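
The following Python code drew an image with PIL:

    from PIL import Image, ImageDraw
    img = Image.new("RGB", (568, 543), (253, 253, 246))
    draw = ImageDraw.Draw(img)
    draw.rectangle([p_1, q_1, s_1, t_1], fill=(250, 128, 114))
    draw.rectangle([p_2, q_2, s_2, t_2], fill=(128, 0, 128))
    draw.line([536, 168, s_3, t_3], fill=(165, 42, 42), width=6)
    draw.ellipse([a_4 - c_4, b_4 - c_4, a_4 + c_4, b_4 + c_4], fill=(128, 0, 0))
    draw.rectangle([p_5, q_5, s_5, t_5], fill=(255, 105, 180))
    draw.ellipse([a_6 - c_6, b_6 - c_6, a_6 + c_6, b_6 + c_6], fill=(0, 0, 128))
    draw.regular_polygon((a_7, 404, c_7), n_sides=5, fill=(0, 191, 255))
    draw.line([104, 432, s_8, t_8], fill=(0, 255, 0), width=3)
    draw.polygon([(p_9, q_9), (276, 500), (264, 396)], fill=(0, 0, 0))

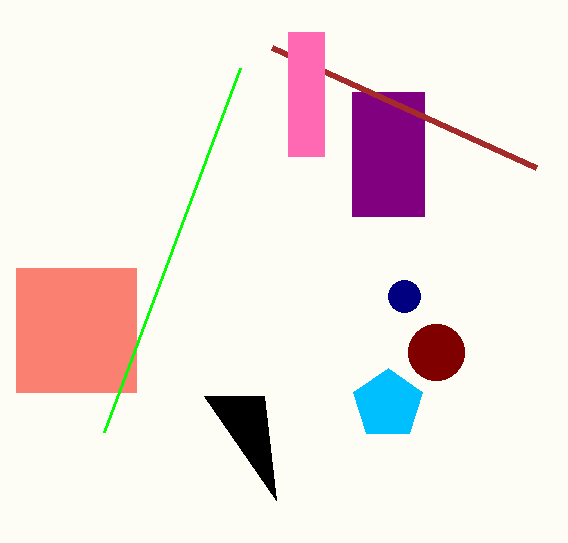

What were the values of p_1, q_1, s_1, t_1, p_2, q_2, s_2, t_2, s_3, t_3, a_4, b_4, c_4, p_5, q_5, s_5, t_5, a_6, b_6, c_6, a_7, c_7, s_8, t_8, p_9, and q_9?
p_1 = 16; q_1 = 268; s_1 = 136; t_1 = 392; p_2 = 352; q_2 = 92; s_2 = 424; t_2 = 216; s_3 = 272; t_3 = 48; a_4 = 436; b_4 = 352; c_4 = 28; p_5 = 288; q_5 = 32; s_5 = 324; t_5 = 156; a_6 = 404; b_6 = 296; c_6 = 16; a_7 = 388; c_7 = 36; s_8 = 240; t_8 = 68; p_9 = 204; q_9 = 396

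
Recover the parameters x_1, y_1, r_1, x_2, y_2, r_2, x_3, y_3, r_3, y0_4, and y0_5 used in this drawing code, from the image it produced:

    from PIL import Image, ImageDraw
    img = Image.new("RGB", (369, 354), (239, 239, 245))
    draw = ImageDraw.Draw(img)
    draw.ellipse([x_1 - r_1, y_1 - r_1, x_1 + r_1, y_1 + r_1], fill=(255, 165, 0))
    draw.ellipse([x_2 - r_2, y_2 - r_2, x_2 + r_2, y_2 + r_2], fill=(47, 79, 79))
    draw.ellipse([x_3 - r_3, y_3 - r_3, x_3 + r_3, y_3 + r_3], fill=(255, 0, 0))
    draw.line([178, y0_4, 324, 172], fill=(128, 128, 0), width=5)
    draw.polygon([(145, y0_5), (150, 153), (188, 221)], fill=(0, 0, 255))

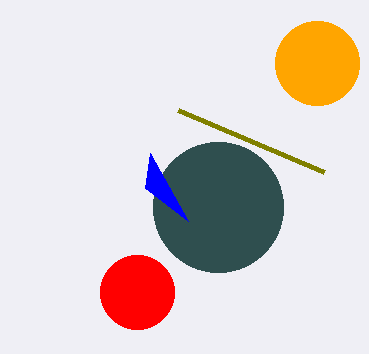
x_1 = 317, y_1 = 63, r_1 = 42, x_2 = 218, y_2 = 207, r_2 = 65, x_3 = 137, y_3 = 292, r_3 = 37, y0_4 = 110, y0_5 = 188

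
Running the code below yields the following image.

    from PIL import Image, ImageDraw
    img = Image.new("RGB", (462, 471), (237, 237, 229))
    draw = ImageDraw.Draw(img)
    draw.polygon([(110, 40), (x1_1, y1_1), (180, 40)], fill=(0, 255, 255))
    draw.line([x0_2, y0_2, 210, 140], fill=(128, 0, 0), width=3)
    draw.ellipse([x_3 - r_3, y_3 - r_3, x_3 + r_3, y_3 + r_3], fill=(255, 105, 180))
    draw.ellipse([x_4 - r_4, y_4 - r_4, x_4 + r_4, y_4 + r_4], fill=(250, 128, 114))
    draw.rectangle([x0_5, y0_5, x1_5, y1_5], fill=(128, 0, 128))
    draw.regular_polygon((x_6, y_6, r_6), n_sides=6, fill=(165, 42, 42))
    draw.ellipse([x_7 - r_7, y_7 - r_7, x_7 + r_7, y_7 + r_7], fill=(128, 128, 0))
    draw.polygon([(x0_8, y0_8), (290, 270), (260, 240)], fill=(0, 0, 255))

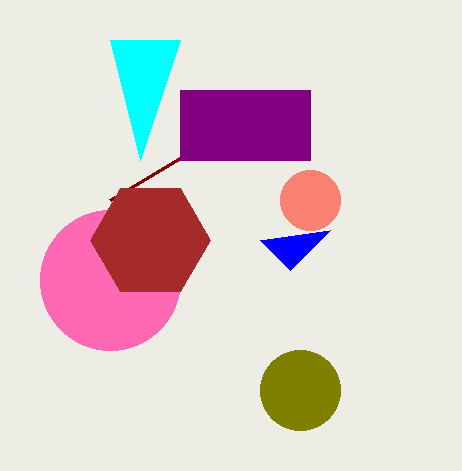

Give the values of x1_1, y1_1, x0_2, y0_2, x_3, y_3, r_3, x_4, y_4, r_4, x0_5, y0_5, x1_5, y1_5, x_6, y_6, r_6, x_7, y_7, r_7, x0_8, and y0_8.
x1_1 = 140
y1_1 = 160
x0_2 = 110
y0_2 = 200
x_3 = 110
y_3 = 280
r_3 = 70
x_4 = 310
y_4 = 200
r_4 = 30
x0_5 = 180
y0_5 = 90
x1_5 = 310
y1_5 = 160
x_6 = 150
y_6 = 240
r_6 = 60
x_7 = 300
y_7 = 390
r_7 = 40
x0_8 = 330
y0_8 = 230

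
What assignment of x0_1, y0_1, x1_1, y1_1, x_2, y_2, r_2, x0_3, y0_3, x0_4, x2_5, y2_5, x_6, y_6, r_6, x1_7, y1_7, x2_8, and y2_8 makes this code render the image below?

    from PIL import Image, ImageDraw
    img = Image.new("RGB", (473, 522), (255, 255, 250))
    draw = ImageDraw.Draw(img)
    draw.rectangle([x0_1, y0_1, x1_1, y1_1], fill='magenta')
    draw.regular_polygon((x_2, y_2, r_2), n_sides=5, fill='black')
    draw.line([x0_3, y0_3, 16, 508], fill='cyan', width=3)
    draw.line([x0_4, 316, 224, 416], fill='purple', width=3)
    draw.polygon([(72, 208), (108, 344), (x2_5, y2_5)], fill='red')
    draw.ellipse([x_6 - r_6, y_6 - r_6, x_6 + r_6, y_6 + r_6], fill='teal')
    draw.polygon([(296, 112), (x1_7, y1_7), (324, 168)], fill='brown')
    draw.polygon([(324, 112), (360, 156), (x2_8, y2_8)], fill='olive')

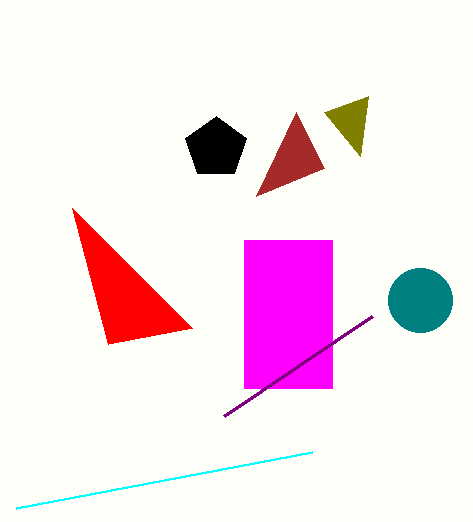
x0_1 = 244, y0_1 = 240, x1_1 = 332, y1_1 = 388, x_2 = 216, y_2 = 148, r_2 = 32, x0_3 = 312, y0_3 = 452, x0_4 = 372, x2_5 = 192, y2_5 = 328, x_6 = 420, y_6 = 300, r_6 = 32, x1_7 = 256, y1_7 = 196, x2_8 = 368, y2_8 = 96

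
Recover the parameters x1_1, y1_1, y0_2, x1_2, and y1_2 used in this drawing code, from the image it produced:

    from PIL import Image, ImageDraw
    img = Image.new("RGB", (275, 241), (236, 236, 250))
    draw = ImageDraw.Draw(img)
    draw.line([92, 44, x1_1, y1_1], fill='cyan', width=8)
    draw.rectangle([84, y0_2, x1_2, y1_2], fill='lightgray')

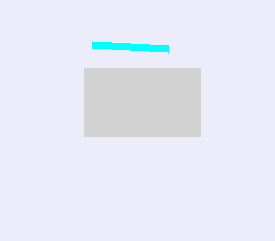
x1_1 = 168, y1_1 = 48, y0_2 = 68, x1_2 = 200, y1_2 = 136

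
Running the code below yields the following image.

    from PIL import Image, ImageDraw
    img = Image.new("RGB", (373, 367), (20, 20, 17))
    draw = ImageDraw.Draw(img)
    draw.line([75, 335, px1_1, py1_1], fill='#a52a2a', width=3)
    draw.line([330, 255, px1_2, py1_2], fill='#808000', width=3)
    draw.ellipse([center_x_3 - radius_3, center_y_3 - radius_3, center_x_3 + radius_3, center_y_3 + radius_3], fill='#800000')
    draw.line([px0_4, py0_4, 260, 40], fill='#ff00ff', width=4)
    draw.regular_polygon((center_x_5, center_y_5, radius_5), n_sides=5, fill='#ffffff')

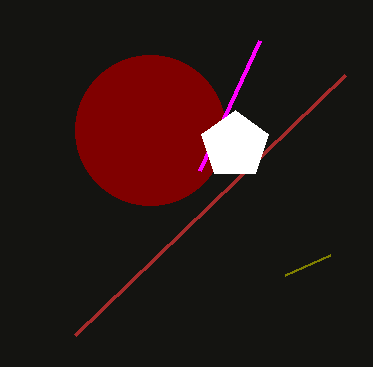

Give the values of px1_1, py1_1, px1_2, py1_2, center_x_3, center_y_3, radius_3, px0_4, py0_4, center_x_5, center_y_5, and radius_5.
px1_1 = 345; py1_1 = 75; px1_2 = 285; py1_2 = 275; center_x_3 = 150; center_y_3 = 130; radius_3 = 75; px0_4 = 200; py0_4 = 170; center_x_5 = 235; center_y_5 = 145; radius_5 = 35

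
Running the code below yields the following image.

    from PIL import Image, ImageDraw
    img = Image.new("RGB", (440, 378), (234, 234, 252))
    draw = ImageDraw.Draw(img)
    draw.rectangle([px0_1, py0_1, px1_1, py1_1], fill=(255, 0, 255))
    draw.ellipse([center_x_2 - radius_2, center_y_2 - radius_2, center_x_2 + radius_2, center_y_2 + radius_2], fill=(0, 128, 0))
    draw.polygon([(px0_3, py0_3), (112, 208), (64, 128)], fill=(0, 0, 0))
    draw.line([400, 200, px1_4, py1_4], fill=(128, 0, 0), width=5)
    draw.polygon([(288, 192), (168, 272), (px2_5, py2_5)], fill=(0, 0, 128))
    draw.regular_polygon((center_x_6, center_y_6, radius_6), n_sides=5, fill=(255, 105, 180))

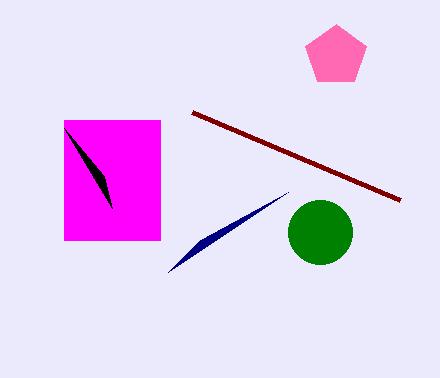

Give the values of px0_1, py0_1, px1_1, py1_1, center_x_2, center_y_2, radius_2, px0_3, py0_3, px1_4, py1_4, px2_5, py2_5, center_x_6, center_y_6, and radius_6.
px0_1 = 64
py0_1 = 120
px1_1 = 160
py1_1 = 240
center_x_2 = 320
center_y_2 = 232
radius_2 = 32
px0_3 = 104
py0_3 = 176
px1_4 = 192
py1_4 = 112
px2_5 = 200
py2_5 = 240
center_x_6 = 336
center_y_6 = 56
radius_6 = 32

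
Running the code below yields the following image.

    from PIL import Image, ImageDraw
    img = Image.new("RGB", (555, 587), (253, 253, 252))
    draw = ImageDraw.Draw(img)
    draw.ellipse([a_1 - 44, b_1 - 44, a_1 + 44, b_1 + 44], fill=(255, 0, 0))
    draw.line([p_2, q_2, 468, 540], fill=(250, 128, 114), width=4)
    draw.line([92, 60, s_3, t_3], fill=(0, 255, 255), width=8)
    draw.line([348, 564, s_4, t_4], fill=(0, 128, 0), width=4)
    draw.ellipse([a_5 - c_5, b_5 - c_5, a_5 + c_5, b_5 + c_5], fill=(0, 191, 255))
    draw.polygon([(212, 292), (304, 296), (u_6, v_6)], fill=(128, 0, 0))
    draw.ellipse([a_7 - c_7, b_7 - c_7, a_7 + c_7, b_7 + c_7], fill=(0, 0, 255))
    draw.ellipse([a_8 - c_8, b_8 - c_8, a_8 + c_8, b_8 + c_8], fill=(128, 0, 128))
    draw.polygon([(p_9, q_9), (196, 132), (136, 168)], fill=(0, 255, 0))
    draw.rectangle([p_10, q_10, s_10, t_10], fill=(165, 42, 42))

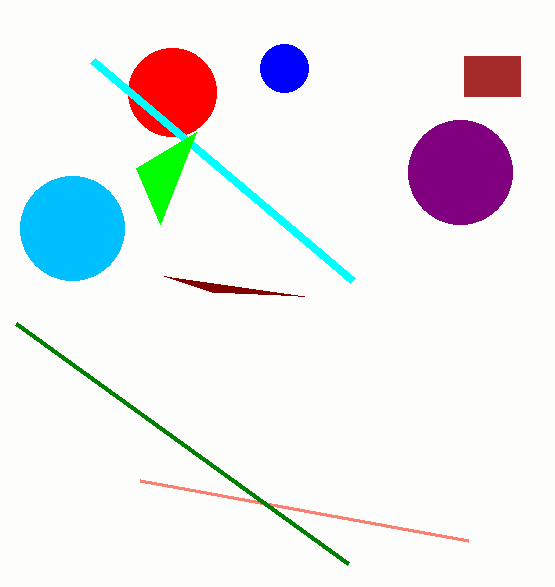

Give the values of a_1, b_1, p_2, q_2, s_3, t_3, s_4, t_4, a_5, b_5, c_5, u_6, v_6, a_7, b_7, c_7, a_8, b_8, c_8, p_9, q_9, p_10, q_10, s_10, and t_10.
a_1 = 172, b_1 = 92, p_2 = 140, q_2 = 480, s_3 = 352, t_3 = 280, s_4 = 16, t_4 = 324, a_5 = 72, b_5 = 228, c_5 = 52, u_6 = 164, v_6 = 276, a_7 = 284, b_7 = 68, c_7 = 24, a_8 = 460, b_8 = 172, c_8 = 52, p_9 = 160, q_9 = 224, p_10 = 464, q_10 = 56, s_10 = 520, t_10 = 96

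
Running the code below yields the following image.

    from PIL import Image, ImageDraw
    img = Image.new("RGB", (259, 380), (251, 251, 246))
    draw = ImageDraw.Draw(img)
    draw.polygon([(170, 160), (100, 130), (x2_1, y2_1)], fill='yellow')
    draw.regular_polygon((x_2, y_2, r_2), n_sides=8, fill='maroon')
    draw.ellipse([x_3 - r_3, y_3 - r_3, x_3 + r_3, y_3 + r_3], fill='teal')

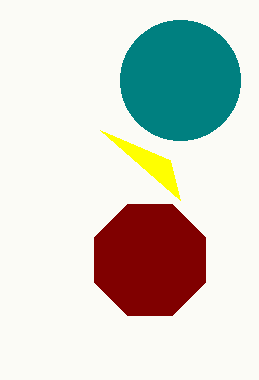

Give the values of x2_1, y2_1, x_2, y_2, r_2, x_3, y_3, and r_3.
x2_1 = 180
y2_1 = 200
x_2 = 150
y_2 = 260
r_2 = 60
x_3 = 180
y_3 = 80
r_3 = 60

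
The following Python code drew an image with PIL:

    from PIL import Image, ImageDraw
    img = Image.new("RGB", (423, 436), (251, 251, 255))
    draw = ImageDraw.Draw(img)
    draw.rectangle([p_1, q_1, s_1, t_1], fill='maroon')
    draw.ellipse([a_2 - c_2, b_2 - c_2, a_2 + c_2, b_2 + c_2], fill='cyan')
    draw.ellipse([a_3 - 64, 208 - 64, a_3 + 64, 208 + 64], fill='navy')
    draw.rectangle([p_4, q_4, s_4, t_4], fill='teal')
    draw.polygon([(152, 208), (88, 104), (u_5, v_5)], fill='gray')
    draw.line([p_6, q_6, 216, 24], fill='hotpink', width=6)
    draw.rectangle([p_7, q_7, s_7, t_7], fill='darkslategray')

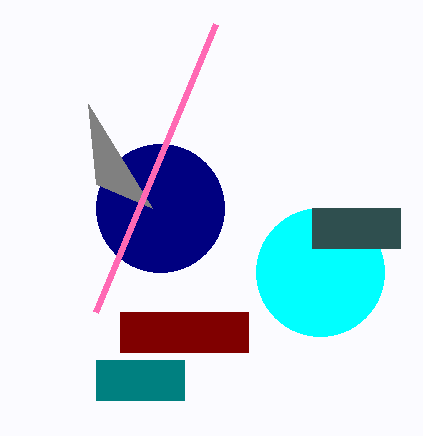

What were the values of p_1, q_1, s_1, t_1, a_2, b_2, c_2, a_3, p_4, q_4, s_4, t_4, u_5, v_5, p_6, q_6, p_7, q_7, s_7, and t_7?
p_1 = 120; q_1 = 312; s_1 = 248; t_1 = 352; a_2 = 320; b_2 = 272; c_2 = 64; a_3 = 160; p_4 = 96; q_4 = 360; s_4 = 184; t_4 = 400; u_5 = 96; v_5 = 184; p_6 = 96; q_6 = 312; p_7 = 312; q_7 = 208; s_7 = 400; t_7 = 248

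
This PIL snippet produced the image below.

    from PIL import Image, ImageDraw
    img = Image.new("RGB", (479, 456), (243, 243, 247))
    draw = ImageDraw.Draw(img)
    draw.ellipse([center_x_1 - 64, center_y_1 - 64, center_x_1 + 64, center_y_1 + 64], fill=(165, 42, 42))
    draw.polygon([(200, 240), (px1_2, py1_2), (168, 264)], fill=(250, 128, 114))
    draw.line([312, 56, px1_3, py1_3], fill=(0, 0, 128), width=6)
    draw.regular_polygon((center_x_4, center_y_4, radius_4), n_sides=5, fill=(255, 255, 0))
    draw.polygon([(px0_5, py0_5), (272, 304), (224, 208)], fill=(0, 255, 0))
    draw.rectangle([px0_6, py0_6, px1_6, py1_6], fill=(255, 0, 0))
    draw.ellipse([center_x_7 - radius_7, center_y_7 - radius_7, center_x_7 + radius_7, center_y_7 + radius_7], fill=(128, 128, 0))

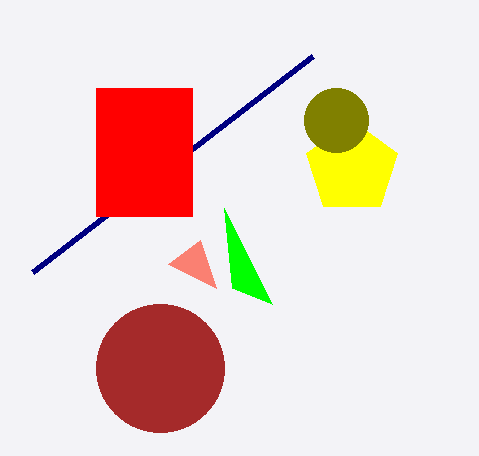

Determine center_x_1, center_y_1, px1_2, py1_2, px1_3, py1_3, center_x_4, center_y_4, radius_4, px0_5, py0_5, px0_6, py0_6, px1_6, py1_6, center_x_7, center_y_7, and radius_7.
center_x_1 = 160
center_y_1 = 368
px1_2 = 216
py1_2 = 288
px1_3 = 32
py1_3 = 272
center_x_4 = 352
center_y_4 = 168
radius_4 = 48
px0_5 = 232
py0_5 = 288
px0_6 = 96
py0_6 = 88
px1_6 = 192
py1_6 = 216
center_x_7 = 336
center_y_7 = 120
radius_7 = 32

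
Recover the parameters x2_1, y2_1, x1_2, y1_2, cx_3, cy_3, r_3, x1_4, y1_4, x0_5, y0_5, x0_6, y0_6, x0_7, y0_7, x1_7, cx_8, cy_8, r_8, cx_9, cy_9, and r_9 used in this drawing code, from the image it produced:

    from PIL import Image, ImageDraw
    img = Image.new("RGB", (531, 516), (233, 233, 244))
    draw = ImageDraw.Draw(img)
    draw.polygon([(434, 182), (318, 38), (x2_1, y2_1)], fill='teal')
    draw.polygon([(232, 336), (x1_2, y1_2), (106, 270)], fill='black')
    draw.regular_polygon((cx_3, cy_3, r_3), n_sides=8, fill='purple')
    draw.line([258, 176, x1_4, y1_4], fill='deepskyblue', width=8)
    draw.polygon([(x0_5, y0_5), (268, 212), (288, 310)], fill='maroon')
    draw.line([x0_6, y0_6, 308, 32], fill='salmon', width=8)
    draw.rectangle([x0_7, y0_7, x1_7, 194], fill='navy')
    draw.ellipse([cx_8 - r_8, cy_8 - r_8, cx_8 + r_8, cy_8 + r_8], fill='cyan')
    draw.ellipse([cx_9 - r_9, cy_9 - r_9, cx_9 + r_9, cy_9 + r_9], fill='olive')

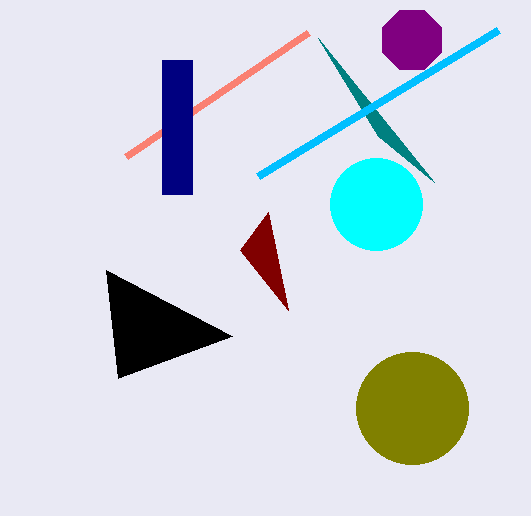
x2_1 = 378; y2_1 = 136; x1_2 = 118; y1_2 = 378; cx_3 = 412; cy_3 = 40; r_3 = 32; x1_4 = 498; y1_4 = 30; x0_5 = 240; y0_5 = 250; x0_6 = 126; y0_6 = 156; x0_7 = 162; y0_7 = 60; x1_7 = 192; cx_8 = 376; cy_8 = 204; r_8 = 46; cx_9 = 412; cy_9 = 408; r_9 = 56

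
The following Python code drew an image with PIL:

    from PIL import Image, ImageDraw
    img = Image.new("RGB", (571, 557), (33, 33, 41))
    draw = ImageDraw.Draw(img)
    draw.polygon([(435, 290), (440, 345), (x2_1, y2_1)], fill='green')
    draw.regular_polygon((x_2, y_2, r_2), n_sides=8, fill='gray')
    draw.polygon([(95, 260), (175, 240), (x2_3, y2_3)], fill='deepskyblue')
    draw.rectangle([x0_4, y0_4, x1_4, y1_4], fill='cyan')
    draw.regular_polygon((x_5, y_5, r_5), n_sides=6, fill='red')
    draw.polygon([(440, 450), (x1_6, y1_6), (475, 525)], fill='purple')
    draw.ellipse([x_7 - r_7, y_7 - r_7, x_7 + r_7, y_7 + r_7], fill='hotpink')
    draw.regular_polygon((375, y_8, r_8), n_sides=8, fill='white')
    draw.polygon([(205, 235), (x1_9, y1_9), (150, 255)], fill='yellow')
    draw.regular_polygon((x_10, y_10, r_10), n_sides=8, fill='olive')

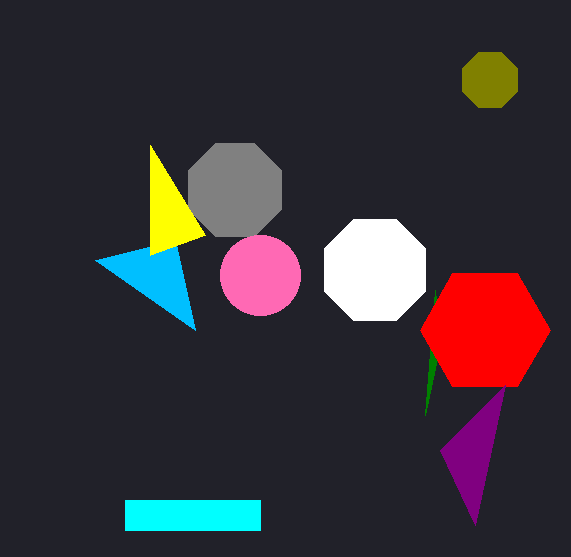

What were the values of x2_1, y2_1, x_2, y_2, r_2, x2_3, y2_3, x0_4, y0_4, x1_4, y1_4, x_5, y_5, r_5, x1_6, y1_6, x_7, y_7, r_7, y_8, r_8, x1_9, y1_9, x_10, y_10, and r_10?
x2_1 = 425; y2_1 = 415; x_2 = 235; y_2 = 190; r_2 = 50; x2_3 = 195; y2_3 = 330; x0_4 = 125; y0_4 = 500; x1_4 = 260; y1_4 = 530; x_5 = 485; y_5 = 330; r_5 = 65; x1_6 = 505; y1_6 = 385; x_7 = 260; y_7 = 275; r_7 = 40; y_8 = 270; r_8 = 55; x1_9 = 150; y1_9 = 145; x_10 = 490; y_10 = 80; r_10 = 30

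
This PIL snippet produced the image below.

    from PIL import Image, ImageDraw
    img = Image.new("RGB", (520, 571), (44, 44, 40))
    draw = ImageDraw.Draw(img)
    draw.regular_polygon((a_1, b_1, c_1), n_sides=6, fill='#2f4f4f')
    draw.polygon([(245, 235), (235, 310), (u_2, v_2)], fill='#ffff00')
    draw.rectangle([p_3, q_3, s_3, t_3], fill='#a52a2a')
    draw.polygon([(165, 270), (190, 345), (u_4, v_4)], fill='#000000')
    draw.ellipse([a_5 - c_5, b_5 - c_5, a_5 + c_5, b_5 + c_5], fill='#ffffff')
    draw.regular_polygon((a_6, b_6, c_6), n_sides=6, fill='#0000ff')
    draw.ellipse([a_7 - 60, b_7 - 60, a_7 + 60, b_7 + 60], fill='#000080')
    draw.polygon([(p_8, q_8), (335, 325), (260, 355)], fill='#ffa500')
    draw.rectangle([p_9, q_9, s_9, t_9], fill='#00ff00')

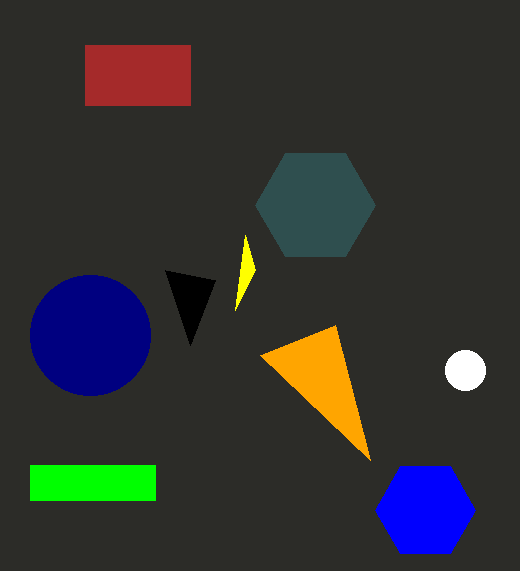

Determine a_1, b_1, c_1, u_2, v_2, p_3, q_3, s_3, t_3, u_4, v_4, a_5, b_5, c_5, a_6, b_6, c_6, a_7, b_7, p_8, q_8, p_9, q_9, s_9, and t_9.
a_1 = 315, b_1 = 205, c_1 = 60, u_2 = 255, v_2 = 270, p_3 = 85, q_3 = 45, s_3 = 190, t_3 = 105, u_4 = 215, v_4 = 280, a_5 = 465, b_5 = 370, c_5 = 20, a_6 = 425, b_6 = 510, c_6 = 50, a_7 = 90, b_7 = 335, p_8 = 370, q_8 = 460, p_9 = 30, q_9 = 465, s_9 = 155, t_9 = 500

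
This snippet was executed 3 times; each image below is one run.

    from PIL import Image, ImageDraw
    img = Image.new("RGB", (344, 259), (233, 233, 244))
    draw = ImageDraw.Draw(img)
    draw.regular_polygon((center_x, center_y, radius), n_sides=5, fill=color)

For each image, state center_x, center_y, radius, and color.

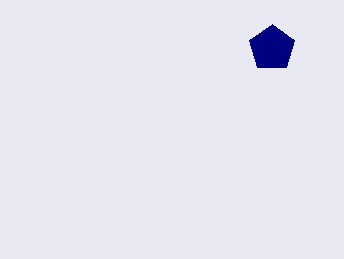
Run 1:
center_x = 272
center_y = 48
radius = 24
color = 'navy'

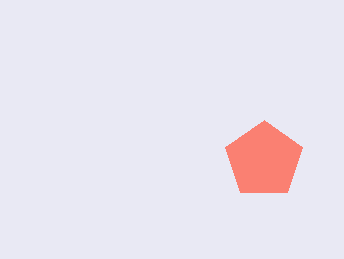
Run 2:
center_x = 264; center_y = 160; radius = 40; color = 'salmon'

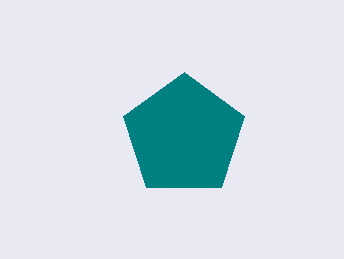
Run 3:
center_x = 184; center_y = 136; radius = 64; color = 'teal'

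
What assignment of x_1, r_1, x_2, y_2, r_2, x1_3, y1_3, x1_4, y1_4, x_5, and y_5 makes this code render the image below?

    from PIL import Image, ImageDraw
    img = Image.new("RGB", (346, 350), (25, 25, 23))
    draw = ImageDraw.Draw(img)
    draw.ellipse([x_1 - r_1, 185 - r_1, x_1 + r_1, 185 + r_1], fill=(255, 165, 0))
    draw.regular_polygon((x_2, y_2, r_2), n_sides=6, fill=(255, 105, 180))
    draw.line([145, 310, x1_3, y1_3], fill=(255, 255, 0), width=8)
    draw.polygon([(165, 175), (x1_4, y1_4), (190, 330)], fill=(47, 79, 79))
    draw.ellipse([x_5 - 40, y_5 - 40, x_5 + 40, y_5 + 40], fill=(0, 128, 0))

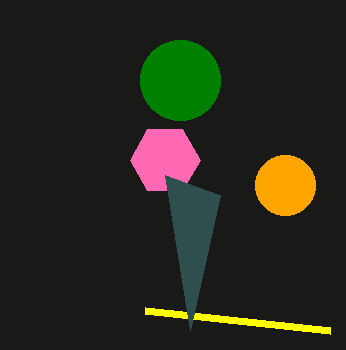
x_1 = 285
r_1 = 30
x_2 = 165
y_2 = 160
r_2 = 35
x1_3 = 330
y1_3 = 330
x1_4 = 220
y1_4 = 195
x_5 = 180
y_5 = 80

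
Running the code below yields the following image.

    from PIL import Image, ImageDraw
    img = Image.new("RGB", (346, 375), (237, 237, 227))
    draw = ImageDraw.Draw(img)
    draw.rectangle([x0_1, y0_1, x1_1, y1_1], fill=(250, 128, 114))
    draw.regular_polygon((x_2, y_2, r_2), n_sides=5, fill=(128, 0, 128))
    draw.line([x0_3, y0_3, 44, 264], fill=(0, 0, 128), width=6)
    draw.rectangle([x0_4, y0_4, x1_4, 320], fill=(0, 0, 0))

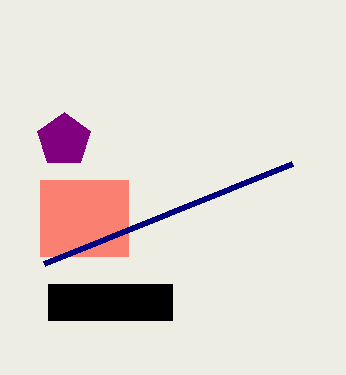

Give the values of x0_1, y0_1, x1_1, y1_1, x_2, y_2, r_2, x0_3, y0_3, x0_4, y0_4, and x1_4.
x0_1 = 40, y0_1 = 180, x1_1 = 128, y1_1 = 256, x_2 = 64, y_2 = 140, r_2 = 28, x0_3 = 292, y0_3 = 164, x0_4 = 48, y0_4 = 284, x1_4 = 172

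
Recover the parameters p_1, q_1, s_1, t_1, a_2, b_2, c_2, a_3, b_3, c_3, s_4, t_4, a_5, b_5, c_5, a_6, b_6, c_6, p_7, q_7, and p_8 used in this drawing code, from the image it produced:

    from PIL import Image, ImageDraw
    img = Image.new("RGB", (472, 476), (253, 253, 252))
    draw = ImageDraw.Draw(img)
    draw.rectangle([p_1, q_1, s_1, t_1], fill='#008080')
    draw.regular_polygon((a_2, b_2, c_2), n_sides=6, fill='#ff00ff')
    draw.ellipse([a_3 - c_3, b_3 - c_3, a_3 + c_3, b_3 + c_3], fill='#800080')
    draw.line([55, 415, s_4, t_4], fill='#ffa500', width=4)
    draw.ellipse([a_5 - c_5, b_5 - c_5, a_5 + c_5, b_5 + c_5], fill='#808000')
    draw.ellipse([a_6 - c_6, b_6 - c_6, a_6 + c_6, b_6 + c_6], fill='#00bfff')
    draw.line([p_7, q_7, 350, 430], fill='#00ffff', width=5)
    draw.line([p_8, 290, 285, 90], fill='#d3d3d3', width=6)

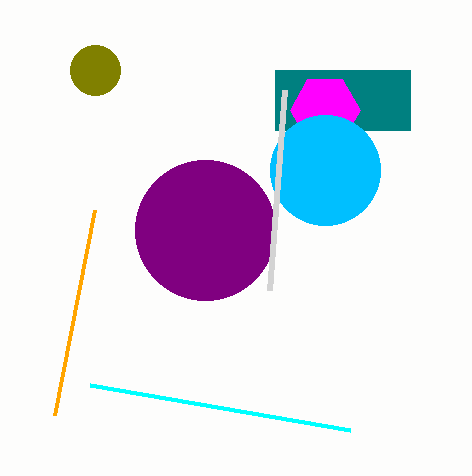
p_1 = 275, q_1 = 70, s_1 = 410, t_1 = 130, a_2 = 325, b_2 = 110, c_2 = 35, a_3 = 205, b_3 = 230, c_3 = 70, s_4 = 95, t_4 = 210, a_5 = 95, b_5 = 70, c_5 = 25, a_6 = 325, b_6 = 170, c_6 = 55, p_7 = 90, q_7 = 385, p_8 = 270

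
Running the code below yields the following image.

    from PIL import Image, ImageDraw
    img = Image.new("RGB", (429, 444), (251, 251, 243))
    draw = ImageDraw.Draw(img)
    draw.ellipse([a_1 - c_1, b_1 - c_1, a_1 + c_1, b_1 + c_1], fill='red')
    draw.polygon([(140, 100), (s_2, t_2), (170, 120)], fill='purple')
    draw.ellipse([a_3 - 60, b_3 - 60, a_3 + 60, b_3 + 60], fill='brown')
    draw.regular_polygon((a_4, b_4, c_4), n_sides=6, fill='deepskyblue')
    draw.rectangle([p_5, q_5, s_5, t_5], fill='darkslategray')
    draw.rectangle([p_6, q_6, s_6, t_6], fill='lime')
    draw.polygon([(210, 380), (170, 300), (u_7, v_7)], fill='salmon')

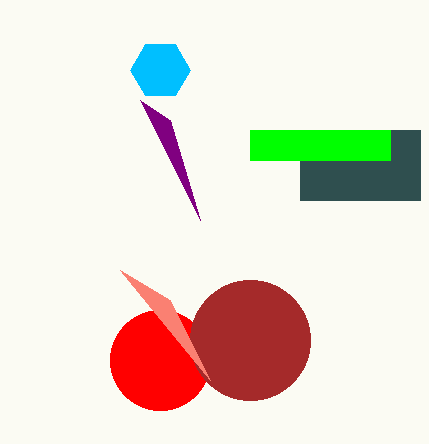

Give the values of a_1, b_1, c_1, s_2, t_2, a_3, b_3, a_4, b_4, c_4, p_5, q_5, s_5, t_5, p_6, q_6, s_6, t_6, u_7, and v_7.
a_1 = 160
b_1 = 360
c_1 = 50
s_2 = 200
t_2 = 220
a_3 = 250
b_3 = 340
a_4 = 160
b_4 = 70
c_4 = 30
p_5 = 300
q_5 = 130
s_5 = 420
t_5 = 200
p_6 = 250
q_6 = 130
s_6 = 390
t_6 = 160
u_7 = 120
v_7 = 270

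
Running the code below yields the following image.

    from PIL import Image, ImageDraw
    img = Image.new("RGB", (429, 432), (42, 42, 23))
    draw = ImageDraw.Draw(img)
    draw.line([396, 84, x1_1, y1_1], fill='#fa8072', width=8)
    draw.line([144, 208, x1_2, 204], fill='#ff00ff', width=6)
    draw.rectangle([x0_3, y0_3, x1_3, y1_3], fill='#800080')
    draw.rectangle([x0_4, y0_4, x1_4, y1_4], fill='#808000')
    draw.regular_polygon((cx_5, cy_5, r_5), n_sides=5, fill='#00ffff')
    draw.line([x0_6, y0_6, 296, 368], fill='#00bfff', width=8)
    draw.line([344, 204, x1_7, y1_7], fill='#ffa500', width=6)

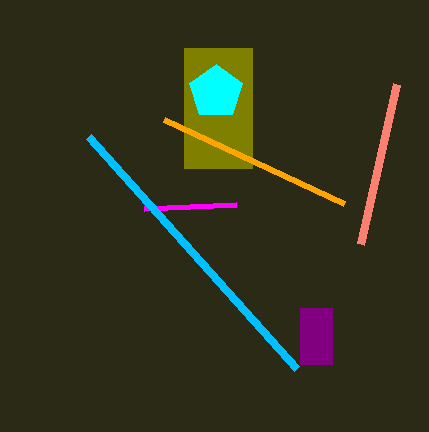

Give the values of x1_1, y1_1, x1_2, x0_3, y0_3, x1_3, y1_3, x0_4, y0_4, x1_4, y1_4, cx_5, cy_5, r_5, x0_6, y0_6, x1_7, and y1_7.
x1_1 = 360, y1_1 = 244, x1_2 = 236, x0_3 = 300, y0_3 = 308, x1_3 = 332, y1_3 = 364, x0_4 = 184, y0_4 = 48, x1_4 = 252, y1_4 = 168, cx_5 = 216, cy_5 = 92, r_5 = 28, x0_6 = 88, y0_6 = 136, x1_7 = 164, y1_7 = 120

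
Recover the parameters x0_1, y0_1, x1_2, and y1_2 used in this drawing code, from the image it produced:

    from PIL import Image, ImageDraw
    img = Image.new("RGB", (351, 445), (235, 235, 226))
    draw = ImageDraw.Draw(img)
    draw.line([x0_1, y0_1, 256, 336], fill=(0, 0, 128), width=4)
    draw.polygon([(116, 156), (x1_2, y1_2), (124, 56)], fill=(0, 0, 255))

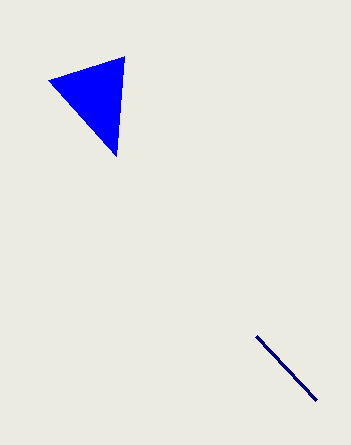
x0_1 = 316, y0_1 = 400, x1_2 = 48, y1_2 = 80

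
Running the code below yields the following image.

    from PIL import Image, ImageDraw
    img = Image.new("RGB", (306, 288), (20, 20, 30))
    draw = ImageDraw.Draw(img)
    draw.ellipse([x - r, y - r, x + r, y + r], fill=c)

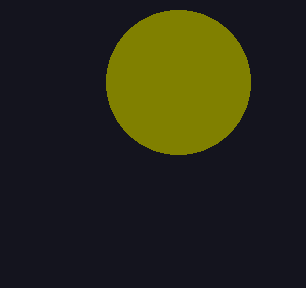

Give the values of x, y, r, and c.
x = 178, y = 82, r = 72, c = 'olive'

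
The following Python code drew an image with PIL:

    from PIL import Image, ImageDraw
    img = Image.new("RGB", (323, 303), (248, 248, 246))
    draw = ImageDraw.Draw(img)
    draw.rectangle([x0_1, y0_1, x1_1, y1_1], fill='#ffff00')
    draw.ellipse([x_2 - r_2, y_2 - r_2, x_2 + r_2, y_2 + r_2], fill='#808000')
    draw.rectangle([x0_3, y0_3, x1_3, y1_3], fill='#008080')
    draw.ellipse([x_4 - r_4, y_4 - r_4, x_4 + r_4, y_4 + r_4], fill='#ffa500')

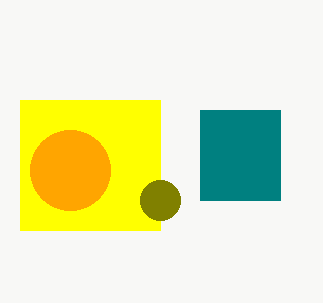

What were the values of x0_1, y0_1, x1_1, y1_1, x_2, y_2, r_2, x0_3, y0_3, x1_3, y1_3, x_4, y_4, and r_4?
x0_1 = 20; y0_1 = 100; x1_1 = 160; y1_1 = 230; x_2 = 160; y_2 = 200; r_2 = 20; x0_3 = 200; y0_3 = 110; x1_3 = 280; y1_3 = 200; x_4 = 70; y_4 = 170; r_4 = 40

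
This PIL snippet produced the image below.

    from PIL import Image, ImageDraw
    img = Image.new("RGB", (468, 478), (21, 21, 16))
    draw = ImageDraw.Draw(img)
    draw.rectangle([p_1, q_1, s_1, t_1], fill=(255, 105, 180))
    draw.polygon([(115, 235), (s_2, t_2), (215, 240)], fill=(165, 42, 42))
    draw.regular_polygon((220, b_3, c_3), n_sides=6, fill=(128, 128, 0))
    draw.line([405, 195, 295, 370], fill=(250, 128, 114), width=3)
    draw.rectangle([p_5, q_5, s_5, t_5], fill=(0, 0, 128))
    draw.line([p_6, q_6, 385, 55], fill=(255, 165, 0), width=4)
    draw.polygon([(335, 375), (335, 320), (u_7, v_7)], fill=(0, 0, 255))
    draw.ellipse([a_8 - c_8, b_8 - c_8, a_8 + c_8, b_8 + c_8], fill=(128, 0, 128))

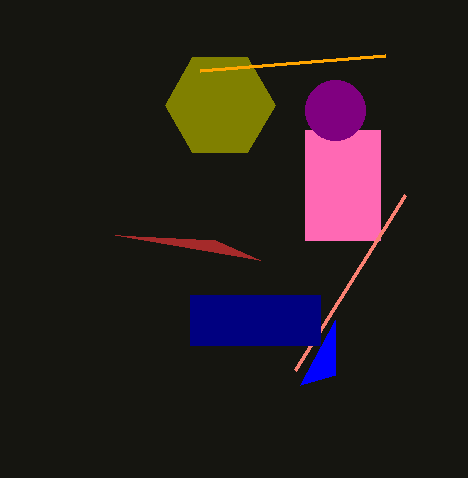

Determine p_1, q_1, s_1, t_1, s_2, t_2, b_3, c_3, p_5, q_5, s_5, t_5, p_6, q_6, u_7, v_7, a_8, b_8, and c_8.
p_1 = 305
q_1 = 130
s_1 = 380
t_1 = 240
s_2 = 260
t_2 = 260
b_3 = 105
c_3 = 55
p_5 = 190
q_5 = 295
s_5 = 320
t_5 = 345
p_6 = 200
q_6 = 70
u_7 = 300
v_7 = 385
a_8 = 335
b_8 = 110
c_8 = 30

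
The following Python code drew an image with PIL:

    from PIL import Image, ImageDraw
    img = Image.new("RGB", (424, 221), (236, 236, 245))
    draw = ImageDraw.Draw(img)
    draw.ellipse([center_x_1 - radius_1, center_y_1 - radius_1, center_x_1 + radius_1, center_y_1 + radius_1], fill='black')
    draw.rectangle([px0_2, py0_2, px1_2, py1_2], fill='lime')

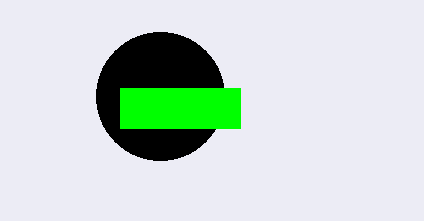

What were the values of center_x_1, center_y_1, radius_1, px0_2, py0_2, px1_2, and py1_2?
center_x_1 = 160, center_y_1 = 96, radius_1 = 64, px0_2 = 120, py0_2 = 88, px1_2 = 240, py1_2 = 128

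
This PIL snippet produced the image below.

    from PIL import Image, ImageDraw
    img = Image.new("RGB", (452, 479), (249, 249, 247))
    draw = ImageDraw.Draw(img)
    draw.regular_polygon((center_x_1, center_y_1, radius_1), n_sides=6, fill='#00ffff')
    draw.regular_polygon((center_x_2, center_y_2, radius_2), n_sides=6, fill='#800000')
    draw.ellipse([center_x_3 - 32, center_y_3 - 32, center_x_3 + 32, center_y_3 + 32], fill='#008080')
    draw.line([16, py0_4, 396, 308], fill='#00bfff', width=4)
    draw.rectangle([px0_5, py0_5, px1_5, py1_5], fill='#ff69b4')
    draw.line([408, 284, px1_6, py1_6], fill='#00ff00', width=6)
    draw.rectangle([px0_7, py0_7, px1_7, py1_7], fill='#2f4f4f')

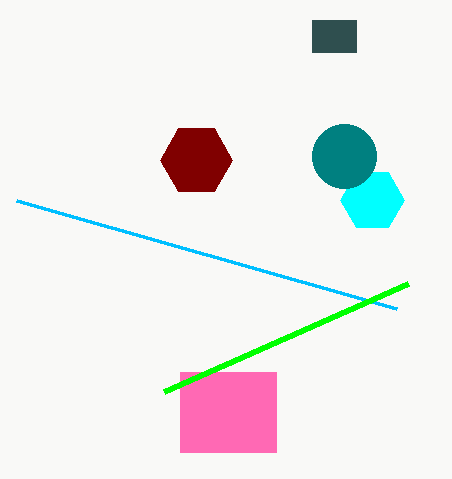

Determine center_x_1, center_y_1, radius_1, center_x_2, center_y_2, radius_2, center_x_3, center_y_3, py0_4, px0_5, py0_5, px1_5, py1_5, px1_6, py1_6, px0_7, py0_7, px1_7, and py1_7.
center_x_1 = 372
center_y_1 = 200
radius_1 = 32
center_x_2 = 196
center_y_2 = 160
radius_2 = 36
center_x_3 = 344
center_y_3 = 156
py0_4 = 200
px0_5 = 180
py0_5 = 372
px1_5 = 276
py1_5 = 452
px1_6 = 164
py1_6 = 392
px0_7 = 312
py0_7 = 20
px1_7 = 356
py1_7 = 52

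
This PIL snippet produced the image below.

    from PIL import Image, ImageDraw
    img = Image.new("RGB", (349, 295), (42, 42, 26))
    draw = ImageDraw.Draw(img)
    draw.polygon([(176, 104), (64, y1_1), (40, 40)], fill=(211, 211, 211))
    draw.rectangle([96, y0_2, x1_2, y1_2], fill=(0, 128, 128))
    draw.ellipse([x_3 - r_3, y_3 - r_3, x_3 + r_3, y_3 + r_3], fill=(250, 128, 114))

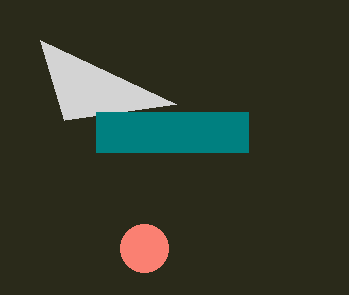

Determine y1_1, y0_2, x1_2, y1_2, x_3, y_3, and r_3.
y1_1 = 120
y0_2 = 112
x1_2 = 248
y1_2 = 152
x_3 = 144
y_3 = 248
r_3 = 24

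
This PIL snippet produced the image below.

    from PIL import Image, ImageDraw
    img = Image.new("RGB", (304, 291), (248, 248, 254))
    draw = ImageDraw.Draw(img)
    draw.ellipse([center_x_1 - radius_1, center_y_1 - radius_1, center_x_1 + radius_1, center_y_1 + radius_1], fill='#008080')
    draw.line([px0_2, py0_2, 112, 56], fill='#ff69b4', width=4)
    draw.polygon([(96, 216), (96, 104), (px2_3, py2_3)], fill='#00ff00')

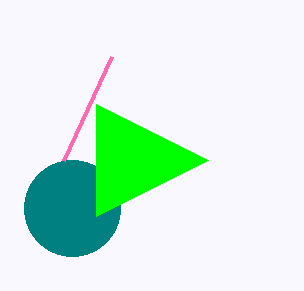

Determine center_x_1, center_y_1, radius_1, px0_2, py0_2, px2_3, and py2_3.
center_x_1 = 72, center_y_1 = 208, radius_1 = 48, px0_2 = 64, py0_2 = 160, px2_3 = 208, py2_3 = 160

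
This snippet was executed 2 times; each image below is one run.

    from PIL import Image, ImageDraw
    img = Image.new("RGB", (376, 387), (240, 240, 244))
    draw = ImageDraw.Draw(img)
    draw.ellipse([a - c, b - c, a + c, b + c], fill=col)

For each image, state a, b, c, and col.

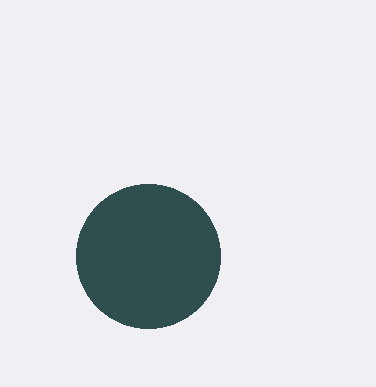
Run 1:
a = 148; b = 256; c = 72; col = 'darkslategray'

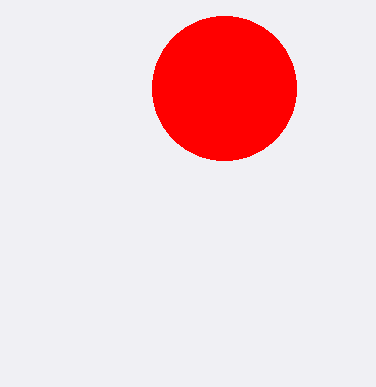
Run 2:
a = 224; b = 88; c = 72; col = 'red'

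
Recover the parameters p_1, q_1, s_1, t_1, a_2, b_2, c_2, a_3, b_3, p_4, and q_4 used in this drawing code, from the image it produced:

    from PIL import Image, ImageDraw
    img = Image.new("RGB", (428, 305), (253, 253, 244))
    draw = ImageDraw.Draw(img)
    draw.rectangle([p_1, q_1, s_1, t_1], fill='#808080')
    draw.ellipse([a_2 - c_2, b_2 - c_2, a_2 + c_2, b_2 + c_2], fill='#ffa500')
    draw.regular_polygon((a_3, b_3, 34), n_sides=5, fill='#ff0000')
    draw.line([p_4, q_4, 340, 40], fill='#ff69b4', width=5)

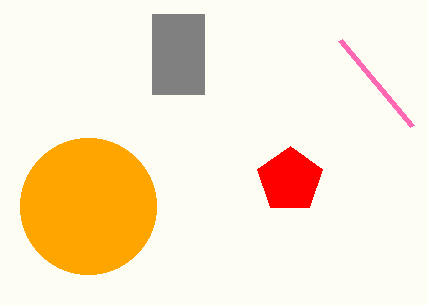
p_1 = 152, q_1 = 14, s_1 = 204, t_1 = 94, a_2 = 88, b_2 = 206, c_2 = 68, a_3 = 290, b_3 = 180, p_4 = 412, q_4 = 126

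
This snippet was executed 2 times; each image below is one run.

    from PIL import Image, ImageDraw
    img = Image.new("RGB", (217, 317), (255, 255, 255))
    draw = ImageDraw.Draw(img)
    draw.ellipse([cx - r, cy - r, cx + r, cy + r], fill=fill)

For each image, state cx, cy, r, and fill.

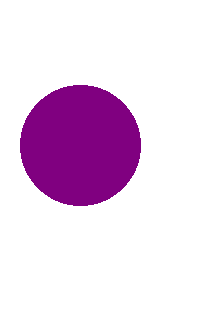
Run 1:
cx = 80; cy = 145; r = 60; fill = 'purple'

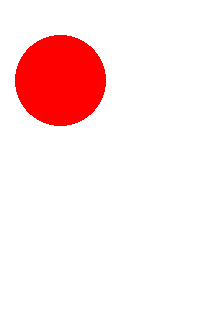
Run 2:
cx = 60, cy = 80, r = 45, fill = 'red'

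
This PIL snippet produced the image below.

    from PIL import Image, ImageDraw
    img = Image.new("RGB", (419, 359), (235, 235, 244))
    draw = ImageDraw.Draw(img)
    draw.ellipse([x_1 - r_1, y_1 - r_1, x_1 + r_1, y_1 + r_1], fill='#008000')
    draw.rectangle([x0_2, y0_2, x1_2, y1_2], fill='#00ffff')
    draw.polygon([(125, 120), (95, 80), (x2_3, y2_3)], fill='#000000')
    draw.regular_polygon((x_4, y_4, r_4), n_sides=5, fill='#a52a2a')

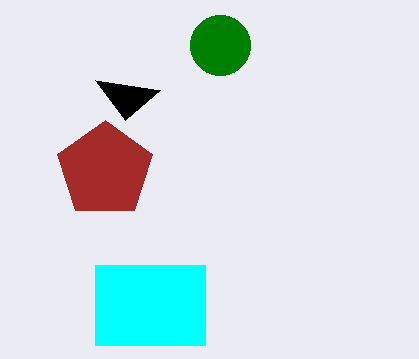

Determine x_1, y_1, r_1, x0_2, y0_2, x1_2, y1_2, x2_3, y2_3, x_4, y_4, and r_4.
x_1 = 220
y_1 = 45
r_1 = 30
x0_2 = 95
y0_2 = 265
x1_2 = 205
y1_2 = 345
x2_3 = 160
y2_3 = 90
x_4 = 105
y_4 = 170
r_4 = 50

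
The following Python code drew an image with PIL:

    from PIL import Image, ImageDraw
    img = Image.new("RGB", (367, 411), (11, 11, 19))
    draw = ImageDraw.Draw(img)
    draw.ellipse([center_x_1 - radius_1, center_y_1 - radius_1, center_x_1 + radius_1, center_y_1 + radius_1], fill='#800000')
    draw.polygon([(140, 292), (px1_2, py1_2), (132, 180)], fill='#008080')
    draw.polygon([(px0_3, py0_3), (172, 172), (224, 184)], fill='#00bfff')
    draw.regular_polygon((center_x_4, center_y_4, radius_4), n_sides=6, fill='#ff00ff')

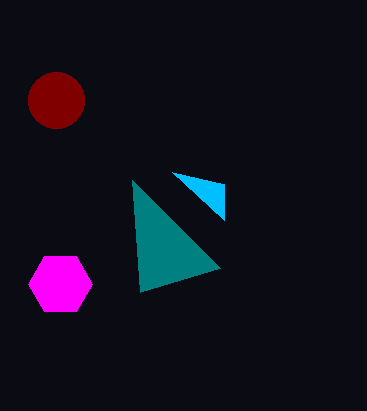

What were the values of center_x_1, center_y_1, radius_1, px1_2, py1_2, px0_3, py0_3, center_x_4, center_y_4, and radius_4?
center_x_1 = 56, center_y_1 = 100, radius_1 = 28, px1_2 = 220, py1_2 = 268, px0_3 = 224, py0_3 = 220, center_x_4 = 60, center_y_4 = 284, radius_4 = 32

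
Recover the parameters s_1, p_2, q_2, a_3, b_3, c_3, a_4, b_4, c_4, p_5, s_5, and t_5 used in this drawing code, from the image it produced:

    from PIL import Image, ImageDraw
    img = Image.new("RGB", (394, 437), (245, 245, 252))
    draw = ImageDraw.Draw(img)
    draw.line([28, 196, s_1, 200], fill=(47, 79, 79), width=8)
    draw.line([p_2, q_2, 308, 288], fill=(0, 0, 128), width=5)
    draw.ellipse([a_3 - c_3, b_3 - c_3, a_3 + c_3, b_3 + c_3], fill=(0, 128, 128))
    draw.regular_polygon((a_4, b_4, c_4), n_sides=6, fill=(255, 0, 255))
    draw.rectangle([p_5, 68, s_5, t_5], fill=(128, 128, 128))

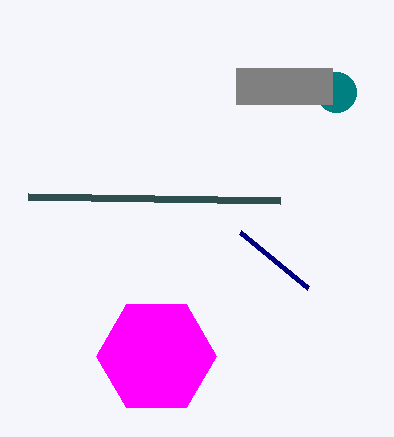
s_1 = 280; p_2 = 240; q_2 = 232; a_3 = 336; b_3 = 92; c_3 = 20; a_4 = 156; b_4 = 356; c_4 = 60; p_5 = 236; s_5 = 332; t_5 = 104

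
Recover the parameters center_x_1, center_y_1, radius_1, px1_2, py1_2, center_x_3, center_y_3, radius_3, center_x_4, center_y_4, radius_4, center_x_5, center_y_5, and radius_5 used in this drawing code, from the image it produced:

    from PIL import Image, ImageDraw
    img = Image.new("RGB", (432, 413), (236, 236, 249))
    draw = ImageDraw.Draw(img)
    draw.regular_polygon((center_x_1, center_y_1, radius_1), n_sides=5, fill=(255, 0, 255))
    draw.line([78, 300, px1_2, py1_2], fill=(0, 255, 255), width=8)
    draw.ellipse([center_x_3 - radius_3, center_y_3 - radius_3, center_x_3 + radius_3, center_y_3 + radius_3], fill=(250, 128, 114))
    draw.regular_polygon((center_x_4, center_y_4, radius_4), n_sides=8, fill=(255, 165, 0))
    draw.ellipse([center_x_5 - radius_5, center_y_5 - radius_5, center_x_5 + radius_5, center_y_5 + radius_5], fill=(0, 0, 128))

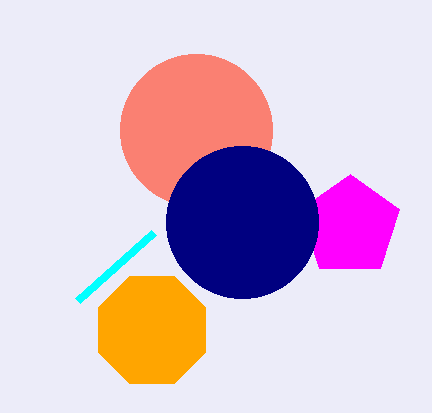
center_x_1 = 350; center_y_1 = 226; radius_1 = 52; px1_2 = 154; py1_2 = 232; center_x_3 = 196; center_y_3 = 130; radius_3 = 76; center_x_4 = 152; center_y_4 = 330; radius_4 = 58; center_x_5 = 242; center_y_5 = 222; radius_5 = 76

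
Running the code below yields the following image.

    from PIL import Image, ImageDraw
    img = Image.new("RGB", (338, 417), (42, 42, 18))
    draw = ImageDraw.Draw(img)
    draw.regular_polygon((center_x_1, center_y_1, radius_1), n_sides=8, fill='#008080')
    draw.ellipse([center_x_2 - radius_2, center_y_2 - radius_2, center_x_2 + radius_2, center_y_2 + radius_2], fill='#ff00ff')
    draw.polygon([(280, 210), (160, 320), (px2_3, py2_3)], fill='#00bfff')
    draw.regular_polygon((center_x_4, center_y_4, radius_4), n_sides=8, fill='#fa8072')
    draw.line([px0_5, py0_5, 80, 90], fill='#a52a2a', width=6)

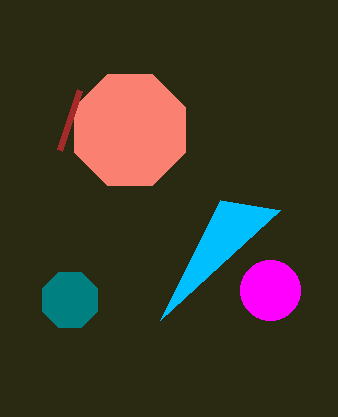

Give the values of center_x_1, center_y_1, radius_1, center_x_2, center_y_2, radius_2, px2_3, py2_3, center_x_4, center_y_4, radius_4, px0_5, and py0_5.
center_x_1 = 70; center_y_1 = 300; radius_1 = 30; center_x_2 = 270; center_y_2 = 290; radius_2 = 30; px2_3 = 220; py2_3 = 200; center_x_4 = 130; center_y_4 = 130; radius_4 = 60; px0_5 = 60; py0_5 = 150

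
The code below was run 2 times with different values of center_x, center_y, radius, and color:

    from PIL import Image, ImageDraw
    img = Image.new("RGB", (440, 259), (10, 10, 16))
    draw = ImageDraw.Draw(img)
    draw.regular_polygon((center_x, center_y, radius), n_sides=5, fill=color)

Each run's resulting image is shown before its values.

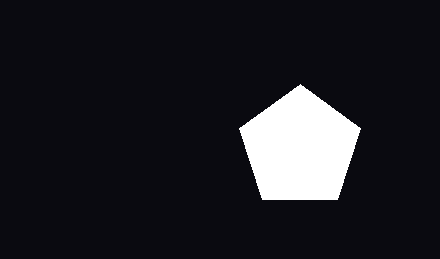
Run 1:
center_x = 300
center_y = 148
radius = 64
color = 'white'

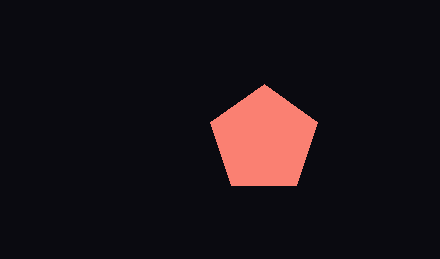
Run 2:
center_x = 264; center_y = 140; radius = 56; color = 'salmon'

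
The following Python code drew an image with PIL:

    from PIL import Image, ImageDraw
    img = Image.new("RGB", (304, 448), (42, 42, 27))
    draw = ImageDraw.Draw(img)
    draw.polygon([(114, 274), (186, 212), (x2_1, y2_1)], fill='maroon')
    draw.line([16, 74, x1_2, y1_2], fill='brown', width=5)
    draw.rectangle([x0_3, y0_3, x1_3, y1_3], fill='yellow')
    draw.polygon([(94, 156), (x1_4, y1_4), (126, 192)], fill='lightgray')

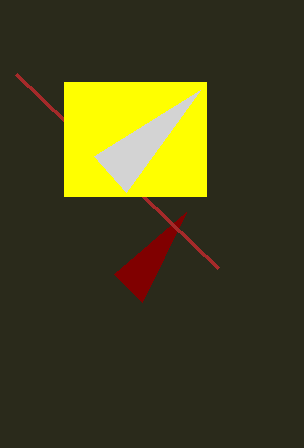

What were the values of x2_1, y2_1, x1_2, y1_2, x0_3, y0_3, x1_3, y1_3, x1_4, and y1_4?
x2_1 = 142, y2_1 = 302, x1_2 = 218, y1_2 = 268, x0_3 = 64, y0_3 = 82, x1_3 = 206, y1_3 = 196, x1_4 = 200, y1_4 = 90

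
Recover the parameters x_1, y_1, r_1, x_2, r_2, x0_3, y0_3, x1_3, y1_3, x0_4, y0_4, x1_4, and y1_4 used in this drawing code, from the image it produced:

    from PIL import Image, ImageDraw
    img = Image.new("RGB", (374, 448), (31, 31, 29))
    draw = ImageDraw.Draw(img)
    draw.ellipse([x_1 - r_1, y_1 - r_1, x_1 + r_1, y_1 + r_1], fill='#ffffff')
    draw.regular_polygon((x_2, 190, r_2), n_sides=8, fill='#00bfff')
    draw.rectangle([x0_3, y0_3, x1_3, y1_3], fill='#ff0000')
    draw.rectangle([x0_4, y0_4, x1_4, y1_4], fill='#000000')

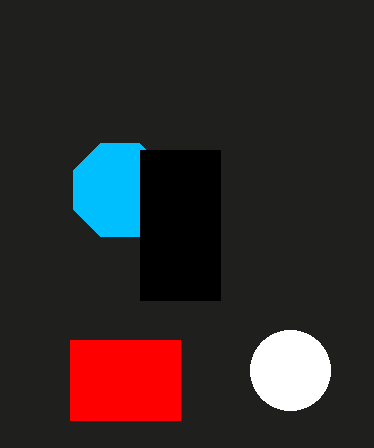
x_1 = 290, y_1 = 370, r_1 = 40, x_2 = 120, r_2 = 50, x0_3 = 70, y0_3 = 340, x1_3 = 180, y1_3 = 420, x0_4 = 140, y0_4 = 150, x1_4 = 220, y1_4 = 300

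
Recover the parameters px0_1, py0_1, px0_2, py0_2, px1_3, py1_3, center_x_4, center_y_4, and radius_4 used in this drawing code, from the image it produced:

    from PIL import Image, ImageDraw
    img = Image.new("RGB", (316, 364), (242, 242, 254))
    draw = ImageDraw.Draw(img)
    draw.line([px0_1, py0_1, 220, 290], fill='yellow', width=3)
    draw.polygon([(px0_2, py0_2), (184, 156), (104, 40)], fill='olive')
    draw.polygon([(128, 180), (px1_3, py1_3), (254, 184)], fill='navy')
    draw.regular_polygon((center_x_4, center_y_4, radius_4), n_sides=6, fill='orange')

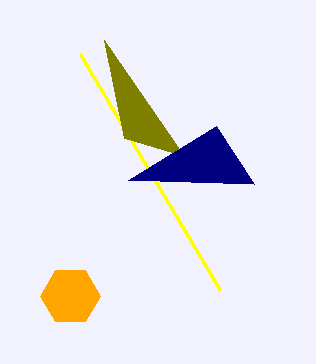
px0_1 = 80
py0_1 = 54
px0_2 = 124
py0_2 = 138
px1_3 = 216
py1_3 = 126
center_x_4 = 70
center_y_4 = 296
radius_4 = 30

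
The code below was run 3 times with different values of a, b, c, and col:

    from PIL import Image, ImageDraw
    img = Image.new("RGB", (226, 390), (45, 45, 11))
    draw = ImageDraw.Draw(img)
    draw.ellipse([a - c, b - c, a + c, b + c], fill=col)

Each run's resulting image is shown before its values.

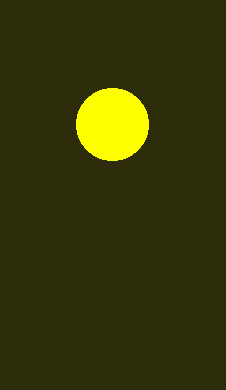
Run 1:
a = 112
b = 124
c = 36
col = 'yellow'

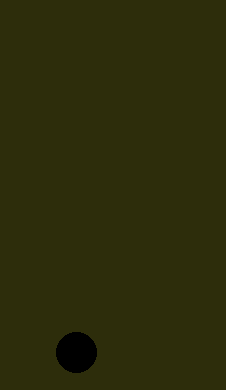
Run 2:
a = 76, b = 352, c = 20, col = 'black'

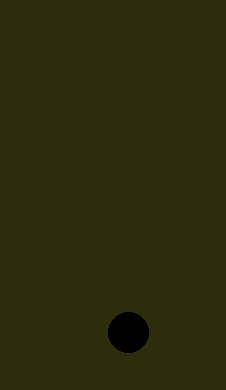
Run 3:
a = 128
b = 332
c = 20
col = 'black'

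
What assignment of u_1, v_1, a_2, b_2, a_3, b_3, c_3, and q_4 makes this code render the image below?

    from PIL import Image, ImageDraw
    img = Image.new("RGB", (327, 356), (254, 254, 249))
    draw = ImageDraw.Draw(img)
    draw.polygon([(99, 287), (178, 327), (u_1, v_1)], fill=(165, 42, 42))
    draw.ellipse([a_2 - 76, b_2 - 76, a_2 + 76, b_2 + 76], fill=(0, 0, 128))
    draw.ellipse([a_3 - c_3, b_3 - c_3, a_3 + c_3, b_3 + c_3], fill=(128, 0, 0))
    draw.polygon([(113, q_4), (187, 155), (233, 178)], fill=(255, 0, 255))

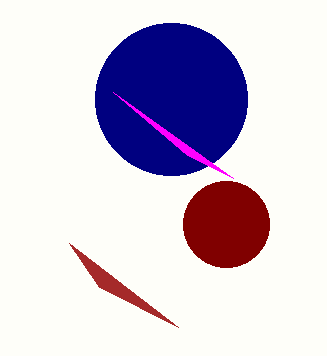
u_1 = 69, v_1 = 243, a_2 = 171, b_2 = 99, a_3 = 226, b_3 = 224, c_3 = 43, q_4 = 92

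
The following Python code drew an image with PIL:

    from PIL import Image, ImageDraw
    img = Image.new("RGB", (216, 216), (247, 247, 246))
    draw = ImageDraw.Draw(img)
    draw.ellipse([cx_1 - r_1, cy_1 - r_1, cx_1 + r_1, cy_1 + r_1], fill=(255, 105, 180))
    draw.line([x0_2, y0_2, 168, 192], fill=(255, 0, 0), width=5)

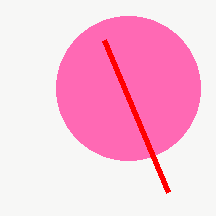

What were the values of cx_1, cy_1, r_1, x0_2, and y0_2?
cx_1 = 128
cy_1 = 88
r_1 = 72
x0_2 = 104
y0_2 = 40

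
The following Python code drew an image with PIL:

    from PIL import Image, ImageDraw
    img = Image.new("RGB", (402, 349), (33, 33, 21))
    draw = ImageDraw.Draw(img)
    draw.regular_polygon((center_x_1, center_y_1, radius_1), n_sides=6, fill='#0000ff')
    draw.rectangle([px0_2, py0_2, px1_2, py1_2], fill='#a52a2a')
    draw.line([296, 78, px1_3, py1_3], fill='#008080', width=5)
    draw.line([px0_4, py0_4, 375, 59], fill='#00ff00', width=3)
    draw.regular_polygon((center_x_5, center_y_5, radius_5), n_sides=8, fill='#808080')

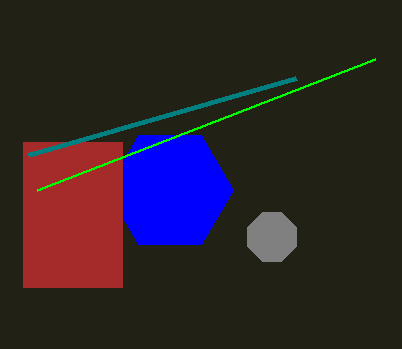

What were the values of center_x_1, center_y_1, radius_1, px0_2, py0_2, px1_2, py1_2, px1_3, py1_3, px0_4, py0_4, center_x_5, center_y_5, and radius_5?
center_x_1 = 170; center_y_1 = 190; radius_1 = 63; px0_2 = 23; py0_2 = 142; px1_2 = 122; py1_2 = 287; px1_3 = 28; py1_3 = 155; px0_4 = 37; py0_4 = 190; center_x_5 = 272; center_y_5 = 237; radius_5 = 26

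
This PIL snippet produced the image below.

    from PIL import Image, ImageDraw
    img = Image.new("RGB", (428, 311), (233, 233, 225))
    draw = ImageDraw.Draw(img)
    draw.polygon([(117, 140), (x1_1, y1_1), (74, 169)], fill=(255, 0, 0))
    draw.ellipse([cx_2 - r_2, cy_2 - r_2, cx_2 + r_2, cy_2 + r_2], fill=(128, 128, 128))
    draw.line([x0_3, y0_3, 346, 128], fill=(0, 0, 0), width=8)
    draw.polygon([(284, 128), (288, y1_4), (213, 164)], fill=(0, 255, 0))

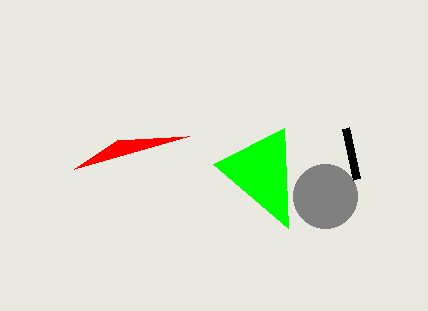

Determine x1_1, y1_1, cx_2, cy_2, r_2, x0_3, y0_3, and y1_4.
x1_1 = 189; y1_1 = 136; cx_2 = 325; cy_2 = 196; r_2 = 32; x0_3 = 357; y0_3 = 179; y1_4 = 228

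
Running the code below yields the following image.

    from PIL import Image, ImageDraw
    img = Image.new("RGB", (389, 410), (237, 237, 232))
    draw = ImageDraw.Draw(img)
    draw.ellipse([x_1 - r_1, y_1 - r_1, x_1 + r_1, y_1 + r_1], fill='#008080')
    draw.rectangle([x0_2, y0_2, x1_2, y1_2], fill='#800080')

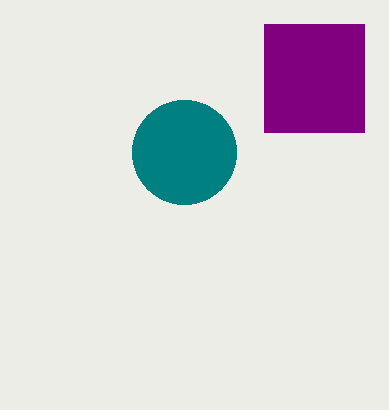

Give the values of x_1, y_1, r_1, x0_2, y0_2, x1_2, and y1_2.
x_1 = 184, y_1 = 152, r_1 = 52, x0_2 = 264, y0_2 = 24, x1_2 = 364, y1_2 = 132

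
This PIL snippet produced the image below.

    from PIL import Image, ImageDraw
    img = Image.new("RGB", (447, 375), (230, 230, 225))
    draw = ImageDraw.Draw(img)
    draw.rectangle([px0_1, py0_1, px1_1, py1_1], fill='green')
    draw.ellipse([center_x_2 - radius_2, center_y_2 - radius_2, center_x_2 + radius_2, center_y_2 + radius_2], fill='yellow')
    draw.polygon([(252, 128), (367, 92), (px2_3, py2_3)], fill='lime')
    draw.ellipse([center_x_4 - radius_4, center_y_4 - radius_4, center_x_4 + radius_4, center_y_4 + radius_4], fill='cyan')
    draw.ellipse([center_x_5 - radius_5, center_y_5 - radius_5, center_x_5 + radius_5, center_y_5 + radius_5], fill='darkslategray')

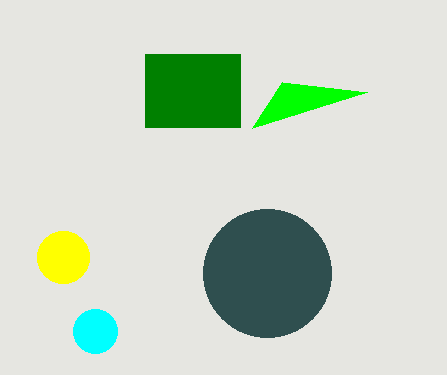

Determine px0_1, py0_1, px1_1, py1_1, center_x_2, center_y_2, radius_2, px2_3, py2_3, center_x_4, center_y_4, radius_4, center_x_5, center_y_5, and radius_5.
px0_1 = 145
py0_1 = 54
px1_1 = 240
py1_1 = 127
center_x_2 = 63
center_y_2 = 257
radius_2 = 26
px2_3 = 282
py2_3 = 82
center_x_4 = 95
center_y_4 = 331
radius_4 = 22
center_x_5 = 267
center_y_5 = 273
radius_5 = 64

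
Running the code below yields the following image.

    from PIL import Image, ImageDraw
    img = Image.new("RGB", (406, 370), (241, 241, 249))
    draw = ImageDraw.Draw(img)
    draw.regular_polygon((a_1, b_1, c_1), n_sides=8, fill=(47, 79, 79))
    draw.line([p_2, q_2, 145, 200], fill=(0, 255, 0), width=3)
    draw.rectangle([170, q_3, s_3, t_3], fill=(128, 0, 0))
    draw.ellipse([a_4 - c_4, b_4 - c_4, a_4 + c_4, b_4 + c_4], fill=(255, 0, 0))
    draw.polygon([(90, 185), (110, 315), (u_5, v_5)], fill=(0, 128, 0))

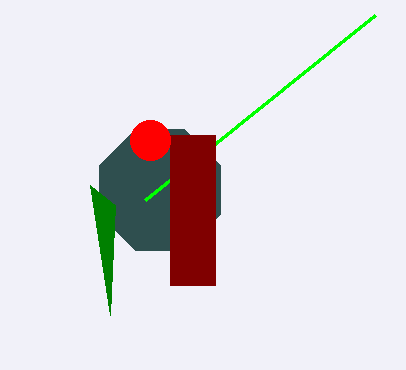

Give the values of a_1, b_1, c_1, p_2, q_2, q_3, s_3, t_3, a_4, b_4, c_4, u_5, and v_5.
a_1 = 160, b_1 = 190, c_1 = 65, p_2 = 375, q_2 = 15, q_3 = 135, s_3 = 215, t_3 = 285, a_4 = 150, b_4 = 140, c_4 = 20, u_5 = 115, v_5 = 205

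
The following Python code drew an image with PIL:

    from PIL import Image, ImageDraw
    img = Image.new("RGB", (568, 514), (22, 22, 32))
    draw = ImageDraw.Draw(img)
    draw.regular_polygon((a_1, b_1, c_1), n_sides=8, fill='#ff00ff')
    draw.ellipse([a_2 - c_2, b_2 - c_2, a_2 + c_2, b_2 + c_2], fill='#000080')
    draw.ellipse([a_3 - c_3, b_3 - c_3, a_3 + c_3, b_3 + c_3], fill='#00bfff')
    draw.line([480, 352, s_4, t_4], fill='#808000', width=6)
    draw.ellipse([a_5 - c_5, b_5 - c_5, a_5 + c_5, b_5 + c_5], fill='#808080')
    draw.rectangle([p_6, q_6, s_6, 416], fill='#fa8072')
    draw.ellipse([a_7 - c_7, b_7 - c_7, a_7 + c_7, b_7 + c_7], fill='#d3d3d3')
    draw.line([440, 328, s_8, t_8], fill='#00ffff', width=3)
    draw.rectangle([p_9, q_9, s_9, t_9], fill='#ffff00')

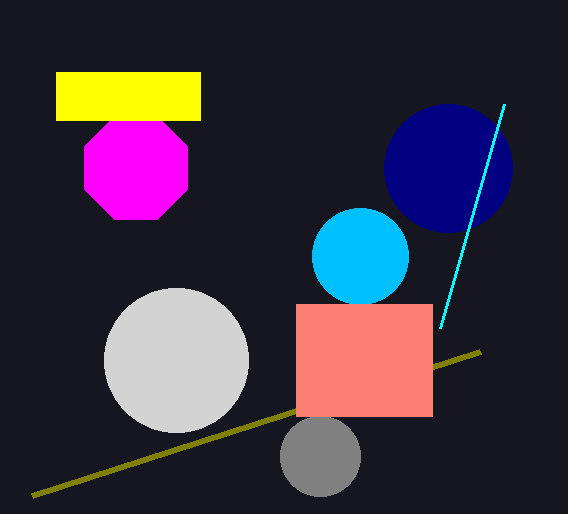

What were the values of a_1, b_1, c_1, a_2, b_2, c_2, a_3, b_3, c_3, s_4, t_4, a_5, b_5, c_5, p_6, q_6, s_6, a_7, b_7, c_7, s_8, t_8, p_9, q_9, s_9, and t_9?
a_1 = 136, b_1 = 168, c_1 = 56, a_2 = 448, b_2 = 168, c_2 = 64, a_3 = 360, b_3 = 256, c_3 = 48, s_4 = 32, t_4 = 496, a_5 = 320, b_5 = 456, c_5 = 40, p_6 = 296, q_6 = 304, s_6 = 432, a_7 = 176, b_7 = 360, c_7 = 72, s_8 = 504, t_8 = 104, p_9 = 56, q_9 = 72, s_9 = 200, t_9 = 120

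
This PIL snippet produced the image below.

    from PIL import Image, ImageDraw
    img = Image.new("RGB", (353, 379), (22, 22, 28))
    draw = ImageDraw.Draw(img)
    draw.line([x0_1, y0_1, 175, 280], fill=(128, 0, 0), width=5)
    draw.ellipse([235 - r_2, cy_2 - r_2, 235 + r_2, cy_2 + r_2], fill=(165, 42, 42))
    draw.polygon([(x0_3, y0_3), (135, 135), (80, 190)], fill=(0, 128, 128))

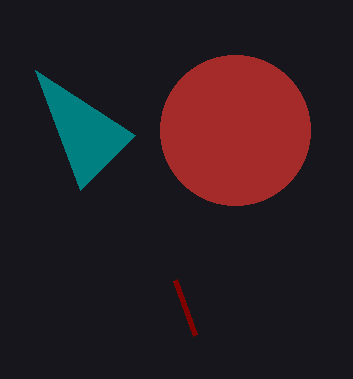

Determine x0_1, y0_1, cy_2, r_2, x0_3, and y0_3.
x0_1 = 195, y0_1 = 335, cy_2 = 130, r_2 = 75, x0_3 = 35, y0_3 = 70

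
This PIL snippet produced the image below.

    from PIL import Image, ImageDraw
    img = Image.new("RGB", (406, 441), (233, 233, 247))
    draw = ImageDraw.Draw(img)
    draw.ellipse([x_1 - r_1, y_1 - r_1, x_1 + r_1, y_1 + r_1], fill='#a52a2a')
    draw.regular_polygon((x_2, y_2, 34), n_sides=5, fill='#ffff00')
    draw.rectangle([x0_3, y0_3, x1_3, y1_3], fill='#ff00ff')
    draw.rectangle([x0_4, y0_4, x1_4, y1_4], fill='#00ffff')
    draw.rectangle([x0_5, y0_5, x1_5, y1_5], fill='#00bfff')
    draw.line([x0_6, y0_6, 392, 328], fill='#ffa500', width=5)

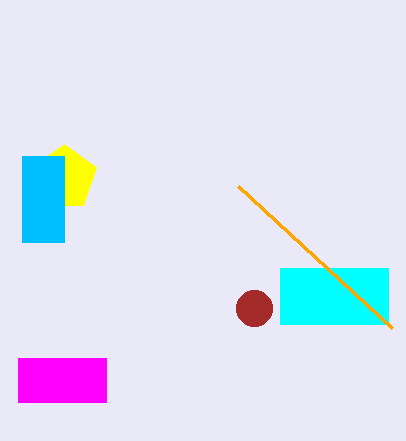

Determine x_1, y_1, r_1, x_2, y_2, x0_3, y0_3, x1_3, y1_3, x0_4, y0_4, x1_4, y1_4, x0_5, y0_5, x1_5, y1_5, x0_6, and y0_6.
x_1 = 254; y_1 = 308; r_1 = 18; x_2 = 64; y_2 = 178; x0_3 = 18; y0_3 = 358; x1_3 = 106; y1_3 = 402; x0_4 = 280; y0_4 = 268; x1_4 = 388; y1_4 = 324; x0_5 = 22; y0_5 = 156; x1_5 = 64; y1_5 = 242; x0_6 = 238; y0_6 = 186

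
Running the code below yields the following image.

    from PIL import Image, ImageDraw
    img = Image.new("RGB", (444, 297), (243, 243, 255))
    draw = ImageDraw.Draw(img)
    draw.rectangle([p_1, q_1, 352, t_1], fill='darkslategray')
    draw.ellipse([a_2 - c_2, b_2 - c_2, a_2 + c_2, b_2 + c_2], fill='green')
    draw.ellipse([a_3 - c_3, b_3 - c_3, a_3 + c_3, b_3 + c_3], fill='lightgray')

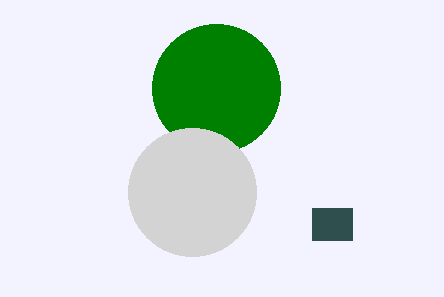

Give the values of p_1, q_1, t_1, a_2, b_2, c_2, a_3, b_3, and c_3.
p_1 = 312, q_1 = 208, t_1 = 240, a_2 = 216, b_2 = 88, c_2 = 64, a_3 = 192, b_3 = 192, c_3 = 64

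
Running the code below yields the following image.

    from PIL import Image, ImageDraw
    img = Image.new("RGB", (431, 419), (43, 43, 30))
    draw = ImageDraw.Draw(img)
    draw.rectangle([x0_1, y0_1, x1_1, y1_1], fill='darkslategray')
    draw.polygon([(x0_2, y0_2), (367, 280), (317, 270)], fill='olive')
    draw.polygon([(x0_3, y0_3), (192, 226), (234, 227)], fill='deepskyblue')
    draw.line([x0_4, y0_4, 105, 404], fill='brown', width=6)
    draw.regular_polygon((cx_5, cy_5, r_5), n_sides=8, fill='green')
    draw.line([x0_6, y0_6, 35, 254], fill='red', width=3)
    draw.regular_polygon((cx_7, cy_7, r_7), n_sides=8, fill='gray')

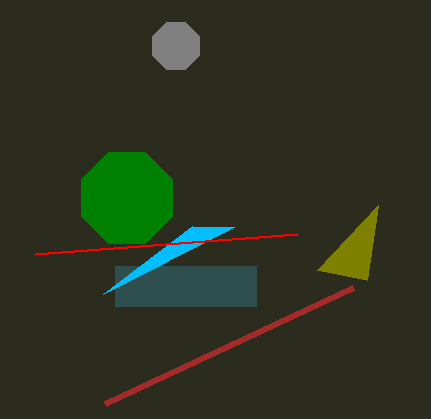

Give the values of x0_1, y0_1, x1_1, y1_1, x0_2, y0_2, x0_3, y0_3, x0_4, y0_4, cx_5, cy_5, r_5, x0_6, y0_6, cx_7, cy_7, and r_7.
x0_1 = 115; y0_1 = 266; x1_1 = 256; y1_1 = 306; x0_2 = 378; y0_2 = 205; x0_3 = 103; y0_3 = 294; x0_4 = 353; y0_4 = 288; cx_5 = 127; cy_5 = 198; r_5 = 49; x0_6 = 297; y0_6 = 234; cx_7 = 176; cy_7 = 46; r_7 = 25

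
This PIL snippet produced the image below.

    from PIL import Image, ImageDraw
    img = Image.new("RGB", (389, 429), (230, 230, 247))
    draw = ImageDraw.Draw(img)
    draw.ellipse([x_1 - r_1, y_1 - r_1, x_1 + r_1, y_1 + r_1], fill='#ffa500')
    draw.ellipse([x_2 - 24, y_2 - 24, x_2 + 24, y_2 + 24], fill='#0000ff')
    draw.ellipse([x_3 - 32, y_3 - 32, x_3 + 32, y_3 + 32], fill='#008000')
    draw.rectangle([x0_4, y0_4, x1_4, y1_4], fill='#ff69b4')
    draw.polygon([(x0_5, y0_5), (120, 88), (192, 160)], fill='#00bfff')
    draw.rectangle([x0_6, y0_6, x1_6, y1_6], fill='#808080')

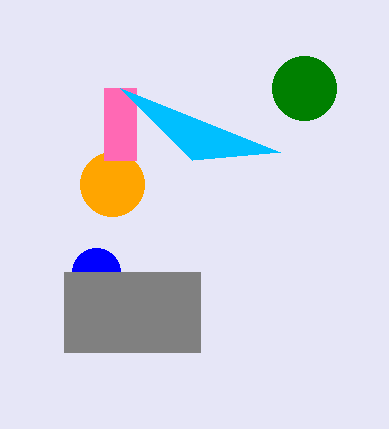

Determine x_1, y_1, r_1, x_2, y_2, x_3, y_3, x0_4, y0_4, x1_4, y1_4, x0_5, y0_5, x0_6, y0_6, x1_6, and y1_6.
x_1 = 112; y_1 = 184; r_1 = 32; x_2 = 96; y_2 = 272; x_3 = 304; y_3 = 88; x0_4 = 104; y0_4 = 88; x1_4 = 136; y1_4 = 160; x0_5 = 280; y0_5 = 152; x0_6 = 64; y0_6 = 272; x1_6 = 200; y1_6 = 352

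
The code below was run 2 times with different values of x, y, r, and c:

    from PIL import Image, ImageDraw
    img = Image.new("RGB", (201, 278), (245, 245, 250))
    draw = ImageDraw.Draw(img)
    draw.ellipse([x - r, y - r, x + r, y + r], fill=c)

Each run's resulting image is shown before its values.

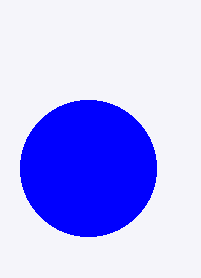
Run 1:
x = 88; y = 168; r = 68; c = 'blue'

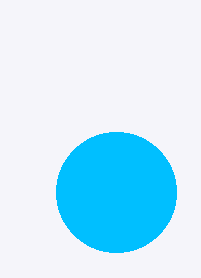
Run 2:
x = 116
y = 192
r = 60
c = 'deepskyblue'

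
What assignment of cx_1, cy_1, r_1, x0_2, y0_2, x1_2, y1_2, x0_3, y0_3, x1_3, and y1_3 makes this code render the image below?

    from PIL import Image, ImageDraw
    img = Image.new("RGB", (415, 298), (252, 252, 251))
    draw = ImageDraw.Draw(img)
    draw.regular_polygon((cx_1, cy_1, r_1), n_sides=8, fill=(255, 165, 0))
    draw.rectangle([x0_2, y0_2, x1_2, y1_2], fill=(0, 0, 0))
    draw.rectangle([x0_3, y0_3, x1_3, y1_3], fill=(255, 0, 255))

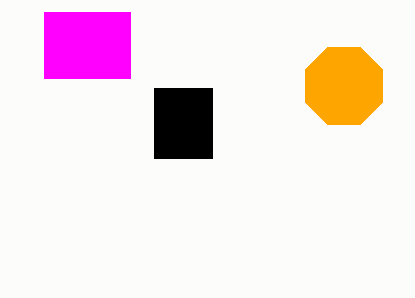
cx_1 = 344; cy_1 = 86; r_1 = 42; x0_2 = 154; y0_2 = 88; x1_2 = 212; y1_2 = 158; x0_3 = 44; y0_3 = 12; x1_3 = 130; y1_3 = 78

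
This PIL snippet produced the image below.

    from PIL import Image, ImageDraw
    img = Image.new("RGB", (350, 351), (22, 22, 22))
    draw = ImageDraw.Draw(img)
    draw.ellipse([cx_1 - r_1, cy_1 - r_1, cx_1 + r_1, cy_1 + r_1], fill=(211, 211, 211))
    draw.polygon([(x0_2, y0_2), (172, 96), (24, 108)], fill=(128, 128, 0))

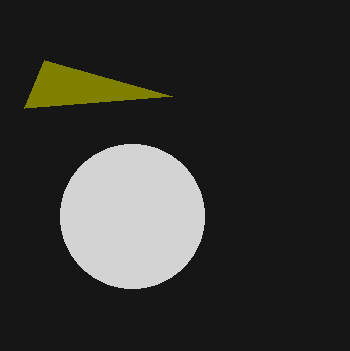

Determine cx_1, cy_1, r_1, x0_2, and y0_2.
cx_1 = 132, cy_1 = 216, r_1 = 72, x0_2 = 44, y0_2 = 60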